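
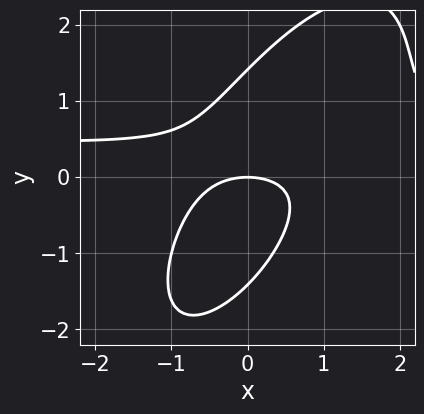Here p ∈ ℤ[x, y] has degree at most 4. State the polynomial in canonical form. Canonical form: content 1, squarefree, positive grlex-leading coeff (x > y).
Degree: a generic line meets the curve in up to 3 points, so deg p = 3.
Against the integer gridlines: it crosses the x-axis at the gridline x = 0; one y-axis crossing is at y = 0.
Solving for integer coefficients yields p as stated.

2*x^2*y - 2*x*y^2 + y^3 - x^2 - 2*y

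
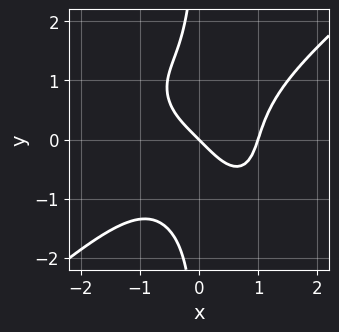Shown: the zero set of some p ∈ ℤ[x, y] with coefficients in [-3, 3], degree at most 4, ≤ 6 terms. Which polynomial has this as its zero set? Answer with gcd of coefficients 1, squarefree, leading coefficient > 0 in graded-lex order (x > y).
2*x^4 - x^2*y^2 - 2*x*y^3 - 2*x - 2*y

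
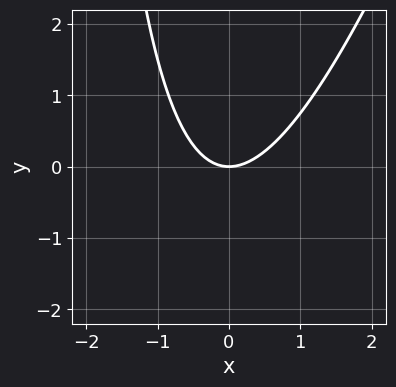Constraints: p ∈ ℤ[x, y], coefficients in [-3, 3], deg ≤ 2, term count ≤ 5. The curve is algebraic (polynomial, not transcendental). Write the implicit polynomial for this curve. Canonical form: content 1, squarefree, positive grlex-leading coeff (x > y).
3*x^2 - x*y - 3*y

1. Degree: the shape is more complex than any degree-1 curve, so deg p = 2.
2. From the axis intercepts and sections: it meets the y-axis at y = 0 (among the integer gridlines); it crosses the x-axis at the gridline x = 0.
3. Putting this together gives p.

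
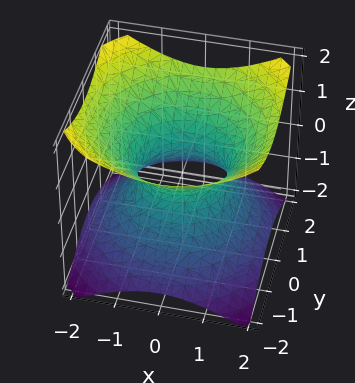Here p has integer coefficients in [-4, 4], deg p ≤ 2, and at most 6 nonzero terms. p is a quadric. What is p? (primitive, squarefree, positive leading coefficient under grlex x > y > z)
2*x^2 + 2*y^2 - 3*z^2 - 2

deg p = 2. An hourglass — one-sheet hyperboloid; a quadric.
Symmetries: the z ↦ −z reflection is a symmetry, so z appears only in even powers; the surface is invariant under rotation about z: p = q(x² + y², z).
Checking where it meets the axes: it misses every integer gridline on the z-axis; the y-axis gridline crossings are at y ∈ {-1, 1}; a circular section at z = 1 has radius between 1 and 2; among the integer gridlines, it crosses the x-axis at x ∈ {-1, 1}.
Together with the visible shape, these determine p as stated.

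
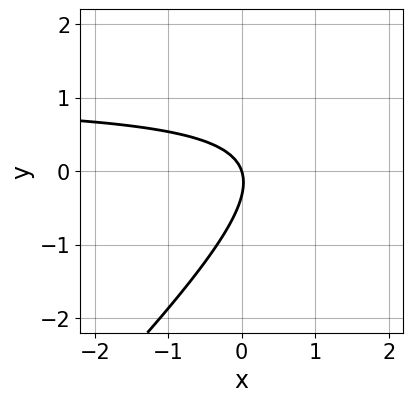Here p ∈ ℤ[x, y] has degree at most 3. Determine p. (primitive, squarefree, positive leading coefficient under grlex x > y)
1. Degree: a generic line meets the curve in up to 2 points, so deg p = 2.
2. From the axis intercepts and sections: it meets the x-axis at x = 0 (among the integer gridlines); it meets the y-axis at y = 0 (among the integer gridlines).
3. Fitting integer coefficients to these (and the overall shape) gives p.

3*x*y - 3*y^2 - 3*x - y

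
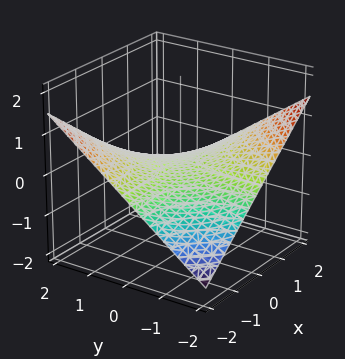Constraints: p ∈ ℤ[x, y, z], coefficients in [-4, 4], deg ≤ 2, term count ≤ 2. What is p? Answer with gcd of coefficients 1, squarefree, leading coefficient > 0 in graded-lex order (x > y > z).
(a) deg p = 2. A saddle surface; a quadric.
(b) From the visible intercepts: the visible x-axis segment lies entirely on the surface; the visible y-axis segment lies entirely on the surface.
(c) Solving for integer coefficients yields p as stated.

x*y + 3*z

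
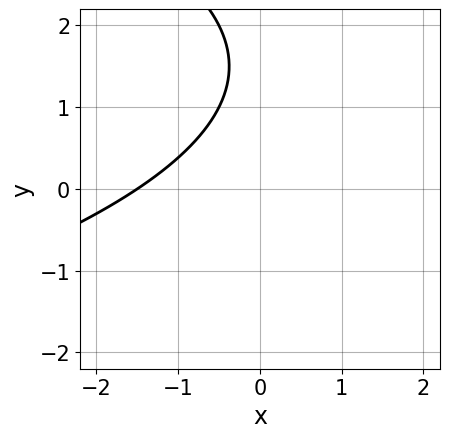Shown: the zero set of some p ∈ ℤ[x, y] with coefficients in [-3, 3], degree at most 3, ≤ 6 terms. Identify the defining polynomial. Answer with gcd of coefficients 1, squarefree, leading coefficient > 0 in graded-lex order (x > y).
The degree is 2 — a generic line meets the curve in up to 2 points.
Reading off the gridlines: no y-intercept at any integer in the box.
Putting this together gives p.

y^2 + 2*x - 3*y + 3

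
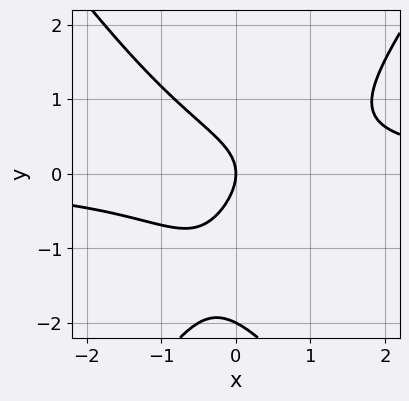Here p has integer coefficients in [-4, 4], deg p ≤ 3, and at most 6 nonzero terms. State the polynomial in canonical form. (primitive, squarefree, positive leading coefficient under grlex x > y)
2*x^2*y - y^3 - 2*y^2 - 2*x

(a) deg p = 3.
(b) Checking where it meets the axes: the y-axis gridline crossings are at y ∈ {-2, 0}; it crosses the x-axis at the gridline x = 0.
(c) Assembling these constraints gives the stated polynomial.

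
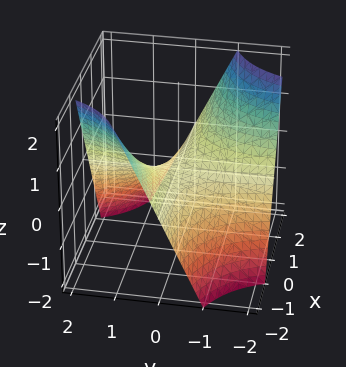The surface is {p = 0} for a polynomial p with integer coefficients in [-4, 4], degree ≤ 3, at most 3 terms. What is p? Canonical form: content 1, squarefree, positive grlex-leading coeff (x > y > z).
x*y + z

1. The degree is 2 — a hyperbolic paraboloid; a quadric.
2. Observable constraints: it crosses the z-axis at the gridline z = 0; the visible x-axis segment lies entirely on the surface; every point of the y-axis in the box is on the surface.
3. The integer polynomial consistent with all of this is the stated p.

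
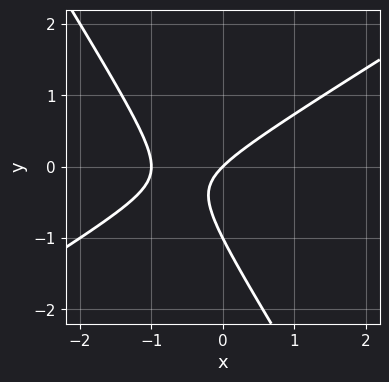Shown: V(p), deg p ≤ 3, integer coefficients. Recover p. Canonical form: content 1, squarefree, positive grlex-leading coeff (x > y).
(a) The degree is 2 — no degree-1 curve has this shape.
(b) Reading off the gridlines: among the integer gridlines, it crosses the x-axis at x ∈ {-1, 0}; among the integer gridlines, it crosses the y-axis at y ∈ {-1, 0}.
(c) Fitting integer coefficients to these (and the overall shape) gives p.

x^2 - x*y - y^2 + x - y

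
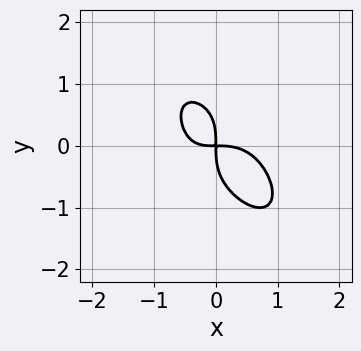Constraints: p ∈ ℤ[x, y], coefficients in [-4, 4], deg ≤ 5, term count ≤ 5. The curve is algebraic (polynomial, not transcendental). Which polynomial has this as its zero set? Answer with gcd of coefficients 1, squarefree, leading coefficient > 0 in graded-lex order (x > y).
3*x^4 - x^3*y + 2*y^4 + 2*x^2*y + 3*x*y

(a) Degree: a generic line meets the curve in up to 4 points, so deg p = 4.
(b) Solving for integer coefficients yields p as stated.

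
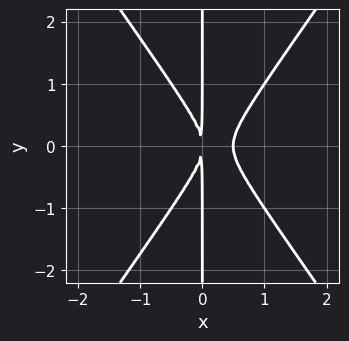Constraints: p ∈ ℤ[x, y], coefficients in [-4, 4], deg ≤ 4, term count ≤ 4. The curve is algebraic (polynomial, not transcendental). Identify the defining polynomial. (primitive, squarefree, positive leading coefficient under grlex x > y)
1. The degree is 3 — no degree-2 curve has this shape.
2. Symmetries: mirror symmetry y ↦ −y ⇒ only even powers of y.
3. From the visible intercepts: the visible y-axis segment lies entirely on the curve.
4. Fitting integer coefficients to these (and the overall shape) gives p.

2*x^3 - x*y^2 - x^2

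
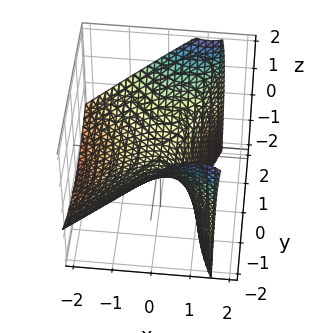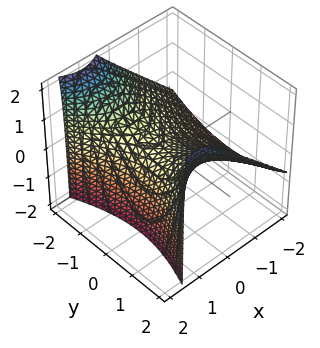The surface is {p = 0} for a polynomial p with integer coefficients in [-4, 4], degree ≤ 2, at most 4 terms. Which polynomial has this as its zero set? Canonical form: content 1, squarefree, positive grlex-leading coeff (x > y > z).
2*x^2 - 2*x*z - y^2 + 3*z

(a) Degree: no degree-1 surface has this shape, so deg p = 2.
(b) From the visible intercepts: it meets the x-axis at x = 0 (among the integer gridlines); it meets the y-axis at y = 0 (among the integer gridlines).
(c) Putting this together gives p.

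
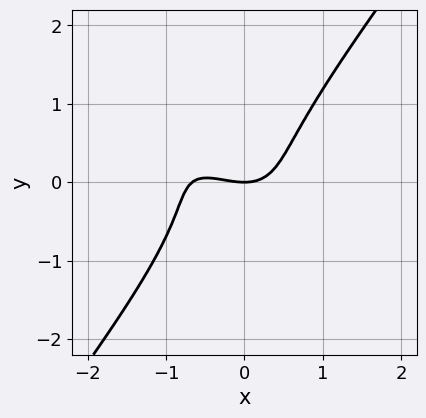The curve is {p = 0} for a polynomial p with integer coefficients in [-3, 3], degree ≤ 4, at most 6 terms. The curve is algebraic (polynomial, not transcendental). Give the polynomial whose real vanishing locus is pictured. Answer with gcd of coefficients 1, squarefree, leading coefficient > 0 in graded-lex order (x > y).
3*x^3 + 3*x^2*y - 3*y^3 + 2*x^2 - 3*y

deg p = 3. The shape is more complex than any degree-2 curve.
Against the integer gridlines: one x-axis crossing is at x = 0; one y-axis crossing is at y = 0.
These observations pin down the coefficients.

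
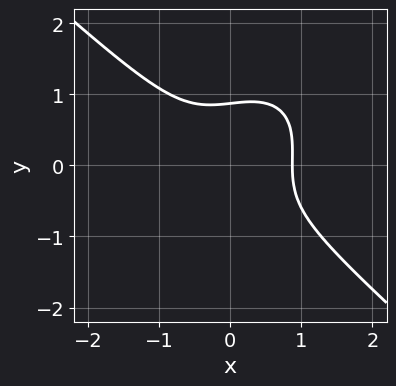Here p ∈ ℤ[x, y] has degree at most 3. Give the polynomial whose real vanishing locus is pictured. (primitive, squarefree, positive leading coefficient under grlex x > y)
3*x^3 - x*y^2 + 3*y^3 - 2

1. deg p = 3. No degree-2 curve has this shape.
2. The integer polynomial consistent with all of this is the stated p.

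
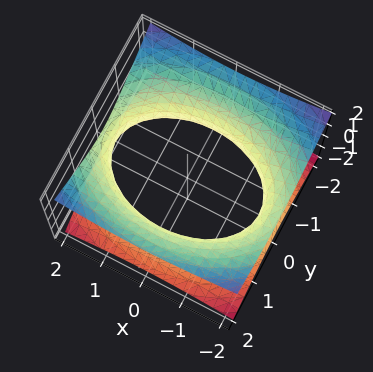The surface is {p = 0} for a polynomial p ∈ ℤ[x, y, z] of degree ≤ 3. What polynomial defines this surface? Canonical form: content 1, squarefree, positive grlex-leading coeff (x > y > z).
1. deg p = 2.
2. Symmetries: mirror symmetry x ↦ −x ⇒ only even powers of x; the y ↦ −y reflection is a symmetry, so y appears only in even powers; mirror symmetry z ↦ −z ⇒ only even powers of z.
3. Reading off the gridlines: no z-intercept at any integer in the box.
4. Matching integer coefficients to the picture gives p.

x^2 + 2*y^2 - 3*z^2 - 3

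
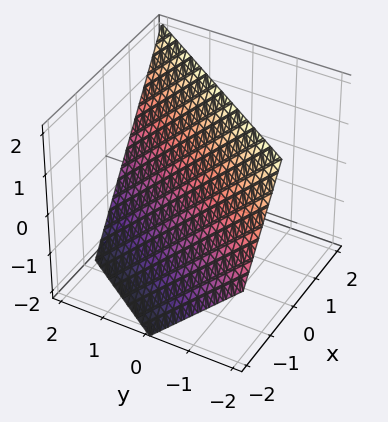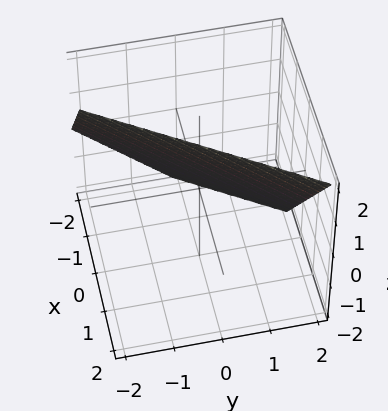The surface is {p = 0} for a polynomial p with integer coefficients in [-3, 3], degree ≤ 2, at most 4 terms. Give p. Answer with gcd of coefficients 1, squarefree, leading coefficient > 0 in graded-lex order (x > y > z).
3*x - 2*y - 2*z + 2

deg p = 1. Every cross-section is a straight line — this is a plane.
From the visible intercepts: it meets the z-axis at z = 1 (among the integer gridlines); it crosses the y-axis at the gridline y = 1.
Fitting integer coefficients to these (and the overall shape) gives p.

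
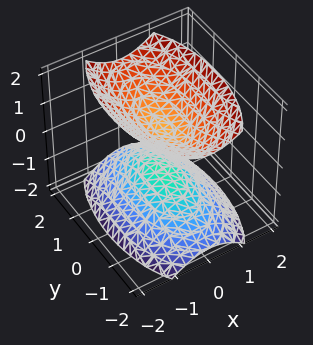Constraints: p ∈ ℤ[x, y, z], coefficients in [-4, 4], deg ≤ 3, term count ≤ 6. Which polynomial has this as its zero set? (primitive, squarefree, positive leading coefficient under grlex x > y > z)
(a) The picture has 2 separate pieces. They look like related sheets of one shape, so recover p as a whole.
(b) The degree is 2 — two separate bowl-shaped sheets opening away from each other; a quadric.
(c) Symmetries: it's symmetric under z → −z, forcing even powers of z; mirror symmetry y ↦ −y ⇒ only even powers of y; mirror symmetry x ↦ −x ⇒ only even powers of x.
(d) Reading off the gridlines: no y-intercept at any integer in the box; no x-intercept at any integer in the box.
(e) Putting this together gives p.

3*x^2 + y^2 - 2*z^2 + 1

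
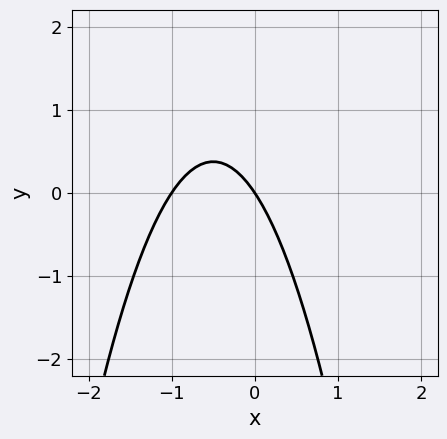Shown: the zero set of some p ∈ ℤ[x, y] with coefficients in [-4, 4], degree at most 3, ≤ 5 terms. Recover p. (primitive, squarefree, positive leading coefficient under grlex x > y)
3*x^2 + 3*x + 2*y

First, degree: a generic line meets the curve in up to 2 points, so deg p = 2.
Next, observable constraints: the x-axis gridline crossings are at x ∈ {-1, 0}; one y-axis crossing is at y = 0.
Finally, solving for integer coefficients yields p as stated.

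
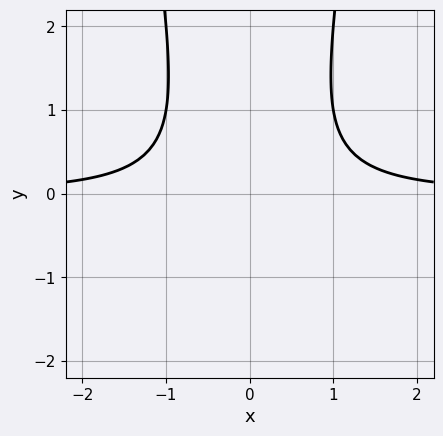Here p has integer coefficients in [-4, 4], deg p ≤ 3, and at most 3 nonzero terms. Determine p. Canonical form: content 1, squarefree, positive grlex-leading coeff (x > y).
3*x^2*y - y^2 - 2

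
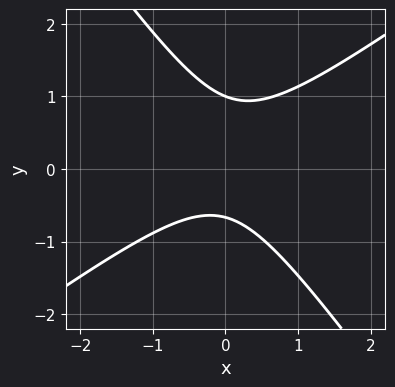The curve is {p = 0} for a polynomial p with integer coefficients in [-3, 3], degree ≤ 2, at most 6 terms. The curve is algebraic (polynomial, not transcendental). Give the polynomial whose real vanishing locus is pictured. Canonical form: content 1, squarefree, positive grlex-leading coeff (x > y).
Degree: a generic line meets the curve in up to 2 points, so deg p = 2.
Against the integer gridlines: the curve avoids every integer x-axis point in the box; it meets the y-axis at y = 1 (among the integer gridlines).
Fitting integer coefficients to these (and the overall shape) gives p.

3*x^2 - 2*x*y - 3*y^2 + y + 2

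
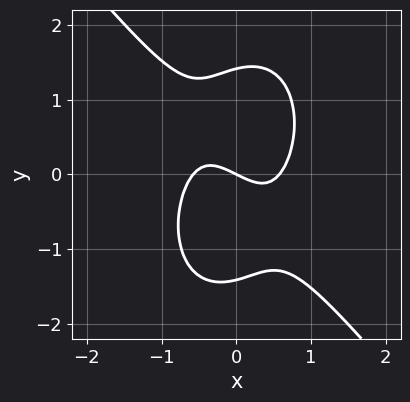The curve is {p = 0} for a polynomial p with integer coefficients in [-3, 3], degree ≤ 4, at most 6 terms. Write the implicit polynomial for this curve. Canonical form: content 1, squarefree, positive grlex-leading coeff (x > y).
1. deg p = 3.
2. Checking where it meets the axes: it meets the x-axis at x = 0 (among the integer gridlines); one y-axis crossing is at y = 0.
3. Assembling these constraints gives the stated polynomial.

3*x^3 + x^2*y + y^3 - x - 2*y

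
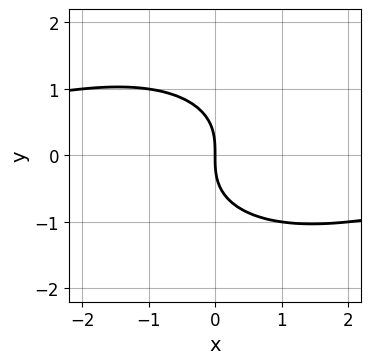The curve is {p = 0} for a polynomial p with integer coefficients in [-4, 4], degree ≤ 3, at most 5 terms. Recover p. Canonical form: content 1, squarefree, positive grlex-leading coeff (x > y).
(a) deg p = 3.
(b) Checking where it meets the axes: it meets the x-axis at x = 0 (among the integer gridlines); it crosses the y-axis at the gridline y = 0.
(c) The integer polynomial consistent with all of this is the stated p.

x^2*y + 2*y^3 + 3*x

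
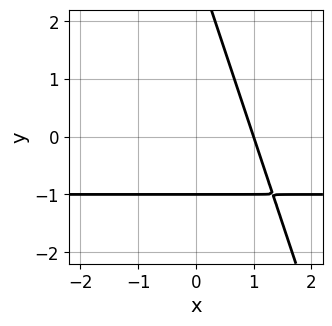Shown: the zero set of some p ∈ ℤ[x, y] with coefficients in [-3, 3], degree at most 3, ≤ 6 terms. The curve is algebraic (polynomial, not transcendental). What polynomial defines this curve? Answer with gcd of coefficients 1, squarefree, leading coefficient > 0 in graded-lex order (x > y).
1. The degree is 2 — the shape is more complex than any degree-1 curve.
2. Reading off the gridlines: it meets the y-axis at y = -1 (among the integer gridlines); one x-axis crossing is at x = 1.
3. Matching integer coefficients to the picture gives p.

3*x*y + y^2 + 3*x - 2*y - 3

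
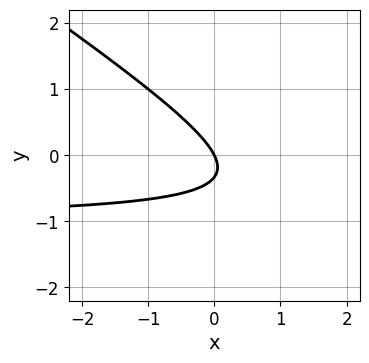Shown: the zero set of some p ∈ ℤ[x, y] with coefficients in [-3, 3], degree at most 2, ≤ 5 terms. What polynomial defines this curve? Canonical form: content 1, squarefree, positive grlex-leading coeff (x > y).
2*x*y + 3*y^2 + 2*x + y

deg p = 2.
From the axis intercepts and sections: one x-axis crossing is at x = 0; it meets the y-axis at y = 0 (among the integer gridlines).
Assembling these constraints gives the stated polynomial.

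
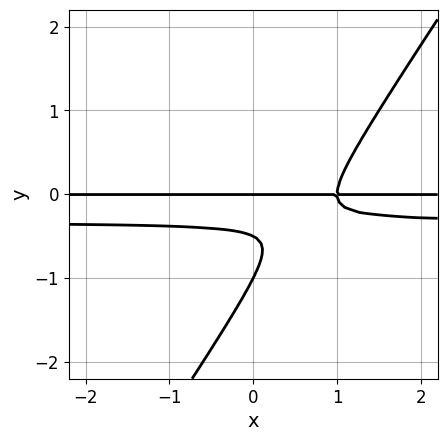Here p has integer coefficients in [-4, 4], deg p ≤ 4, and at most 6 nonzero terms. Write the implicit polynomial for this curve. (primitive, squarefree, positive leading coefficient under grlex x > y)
3*x*y^2 - 2*y^3 + x*y - 3*y^2 - y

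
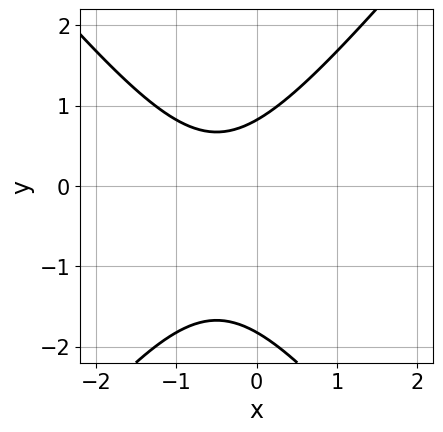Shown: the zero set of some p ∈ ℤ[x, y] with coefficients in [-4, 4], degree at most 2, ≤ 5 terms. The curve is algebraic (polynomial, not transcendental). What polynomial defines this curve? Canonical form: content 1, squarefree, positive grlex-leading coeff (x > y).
The degree is 2 — the shape is more complex than any degree-1 curve.
Against the integer gridlines: the curve avoids every integer x-axis point in the box.
Together with the visible shape, these determine p as stated.

3*x^2 - 2*y^2 + 3*x - 2*y + 3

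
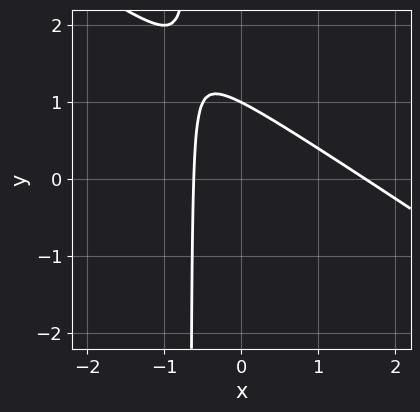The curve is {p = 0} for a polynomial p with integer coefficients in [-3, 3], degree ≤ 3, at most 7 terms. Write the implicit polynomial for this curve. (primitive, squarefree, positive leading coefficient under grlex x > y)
(a) deg p = 2.
(b) Observable constraints: it crosses the y-axis at the gridline y = 1.
(c) Putting this together gives p.

2*x^2 + 3*x*y - 2*x + 2*y - 2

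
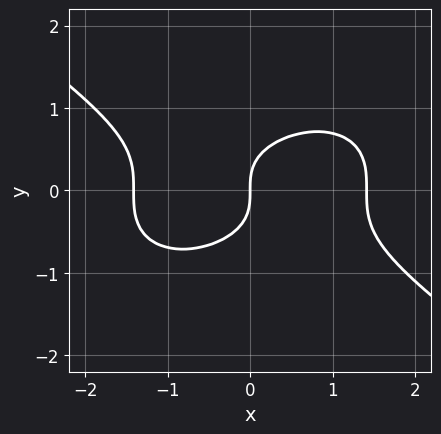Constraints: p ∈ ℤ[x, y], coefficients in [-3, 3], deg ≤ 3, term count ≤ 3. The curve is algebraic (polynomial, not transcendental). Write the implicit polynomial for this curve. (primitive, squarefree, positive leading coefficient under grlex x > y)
Degree: no degree-2 curve has this shape, so deg p = 3.
From the visible intercepts: it meets the y-axis at y = 0 (among the integer gridlines); one x-axis crossing is at x = 0.
Putting this together gives p.

x^3 + 3*y^3 - 2*x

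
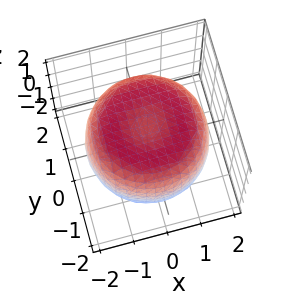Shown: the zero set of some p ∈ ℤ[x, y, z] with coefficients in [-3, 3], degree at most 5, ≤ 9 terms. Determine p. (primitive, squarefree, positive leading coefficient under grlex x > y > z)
x^4 + 2*x^2*y^2 + y^4 - 2*x^2 - 2*y^2 + 2*z^2 - 3

(a) deg p = 4.
(b) Symmetries: rotational symmetry about the z-axis ⇒ p depends on x, y only through x² + y².
(c) Checking where it meets the axes: a circular section at z = 1 has radius between 1 and 2.
(d) Putting this together gives p.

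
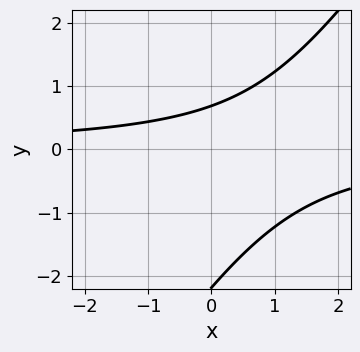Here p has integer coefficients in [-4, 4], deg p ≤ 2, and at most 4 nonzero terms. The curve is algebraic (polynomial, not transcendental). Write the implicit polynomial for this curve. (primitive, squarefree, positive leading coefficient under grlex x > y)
3*x*y - 2*y^2 - 3*y + 3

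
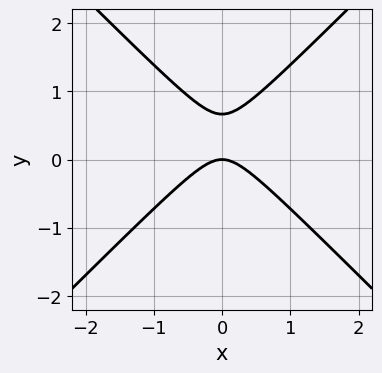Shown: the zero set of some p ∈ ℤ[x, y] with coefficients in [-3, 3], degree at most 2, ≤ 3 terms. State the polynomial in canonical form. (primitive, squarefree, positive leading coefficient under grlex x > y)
(a) The degree is 2 — the shape is more complex than any degree-1 curve.
(b) Symmetries: mirror symmetry x ↦ −x ⇒ only even powers of x.
(c) From the axis intercepts and sections: it meets the x-axis at x = 0 (among the integer gridlines); one y-axis crossing is at y = 0.
(d) The integer polynomial consistent with all of this is the stated p.

3*x^2 - 3*y^2 + 2*y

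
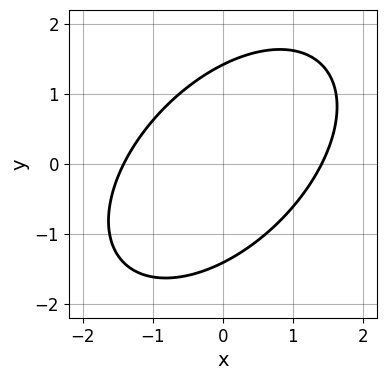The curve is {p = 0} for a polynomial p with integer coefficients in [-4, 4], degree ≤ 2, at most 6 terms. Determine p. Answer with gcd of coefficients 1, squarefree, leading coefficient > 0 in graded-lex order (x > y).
x^2 - x*y + y^2 - 2

deg p = 2. No degree-1 curve has this shape.
Matching integer coefficients to the picture gives p.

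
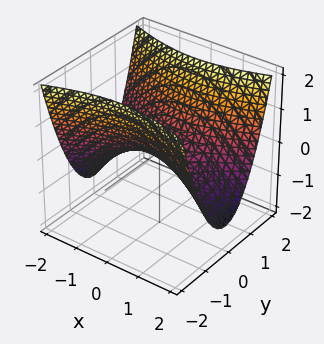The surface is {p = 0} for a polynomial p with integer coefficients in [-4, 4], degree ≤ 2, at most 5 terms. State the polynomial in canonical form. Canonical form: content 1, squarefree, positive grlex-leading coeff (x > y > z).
(a) deg p = 2. A saddle surface; a quadric.
(b) Symmetries: the y ↦ −y reflection is a symmetry, so y appears only in even powers; mirror symmetry x ↦ −x ⇒ only even powers of x.
(c) From the visible intercepts: it crosses the x-axis at the gridline x = 0; it crosses the z-axis at the gridline z = 0.
(d) Putting this together gives p.

x^2 - 3*y^2 + 3*z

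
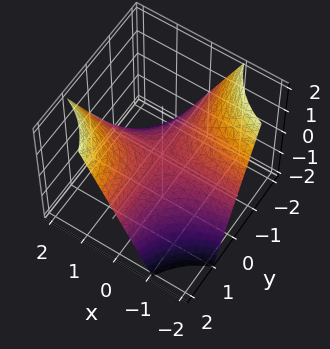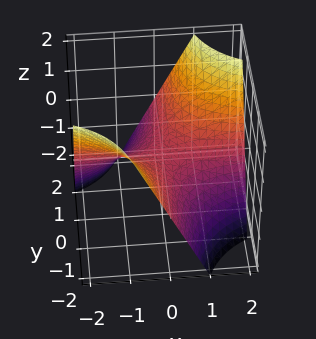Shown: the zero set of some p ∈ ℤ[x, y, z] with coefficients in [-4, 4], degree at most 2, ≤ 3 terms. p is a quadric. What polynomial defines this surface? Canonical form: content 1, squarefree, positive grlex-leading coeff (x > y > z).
(a) The degree is 2 — a saddle surface; a quadric.
(b) From the visible intercepts: every point of the y-axis in the box is on the surface; it crosses the z-axis at the gridline z = 0; every point of the x-axis in the box is on the surface.
(c) Assembling these constraints gives the stated polynomial.

x*y - z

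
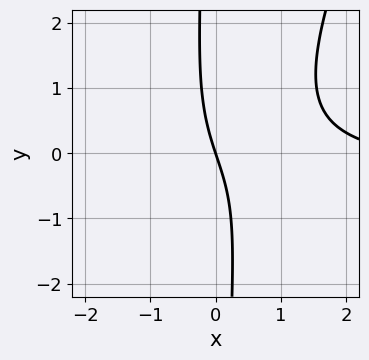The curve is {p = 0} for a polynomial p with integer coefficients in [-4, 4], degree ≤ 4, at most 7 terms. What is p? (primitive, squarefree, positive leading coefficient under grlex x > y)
1. Degree: the shape is more complex than any degree-2 curve, so deg p = 3.
2. Reading off the gridlines: it meets the y-axis at y = 0 (among the integer gridlines); it meets the x-axis at x = 0 (among the integer gridlines).
3. These observations pin down the coefficients.

2*x^2*y - x*y^2 + x^2 - 3*x - y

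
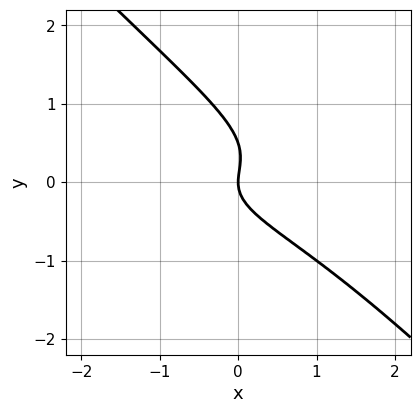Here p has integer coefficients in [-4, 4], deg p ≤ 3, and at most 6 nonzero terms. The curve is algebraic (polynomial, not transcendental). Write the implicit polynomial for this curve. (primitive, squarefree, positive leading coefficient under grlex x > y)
(a) Degree: no degree-2 curve has this shape, so deg p = 3.
(b) Checking where it meets the axes: it crosses the x-axis at the gridline x = 0; one y-axis crossing is at y = 0.
(c) Matching integer coefficients to the picture gives p.

2*x*y^2 + 2*y^3 - y^2 + x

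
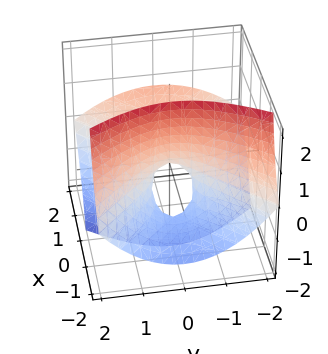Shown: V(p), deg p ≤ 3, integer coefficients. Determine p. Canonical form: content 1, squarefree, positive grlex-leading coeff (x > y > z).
deg p = 2. No degree-1 surface has this shape.
Checking where it meets the axes: it crosses the z-axis at the gridline z = 0; it crosses the x-axis at the gridline x = 0; it crosses the y-axis at the gridline y = 0.
Matching integer coefficients to the picture gives p.

x^2 - 2*x*z - y^2 - z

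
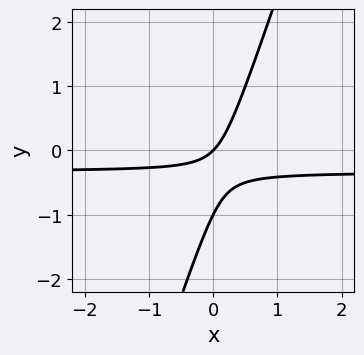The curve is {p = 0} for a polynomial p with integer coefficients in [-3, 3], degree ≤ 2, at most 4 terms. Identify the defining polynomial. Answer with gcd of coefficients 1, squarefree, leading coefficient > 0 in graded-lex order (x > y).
First, deg p = 2. The shape is more complex than any degree-1 curve.
Then, from the axis intercepts and sections: the y-axis gridline crossings are at y ∈ {-1, 0}; it meets the x-axis at x = 0 (among the integer gridlines).
Finally, putting this together gives p.

3*x*y - y^2 + x - y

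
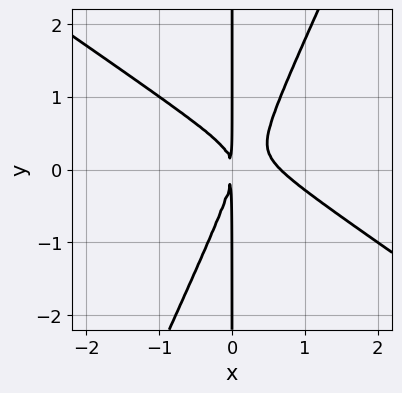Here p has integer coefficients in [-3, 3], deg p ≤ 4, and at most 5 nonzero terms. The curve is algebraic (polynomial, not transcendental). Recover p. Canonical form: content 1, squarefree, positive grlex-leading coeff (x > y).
3*x^3 + 3*x^2*y - 2*x*y^2 - 2*x^2

1. The degree is 3 — the shape is more complex than any degree-2 curve.
2. Observable constraints: every point of the y-axis in the box is on the curve.
3. Putting this together gives p.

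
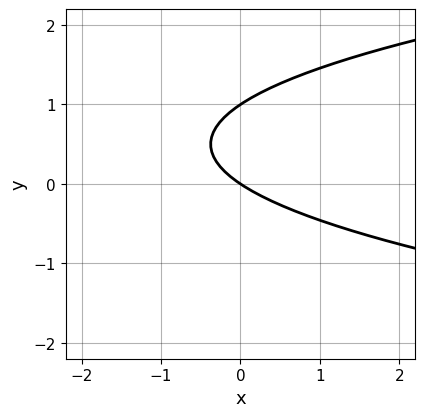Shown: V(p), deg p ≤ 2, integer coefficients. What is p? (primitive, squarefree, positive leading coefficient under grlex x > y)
3*y^2 - 2*x - 3*y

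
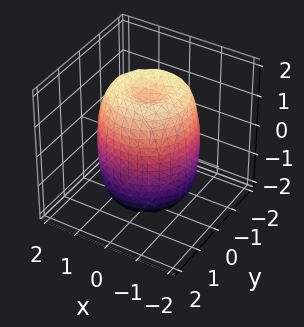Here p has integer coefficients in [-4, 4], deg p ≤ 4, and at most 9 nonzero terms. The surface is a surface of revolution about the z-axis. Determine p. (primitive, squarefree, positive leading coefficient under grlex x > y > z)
2*x^4 + 4*x^2*y^2 + 2*y^4 - 3*x^2 - 3*y^2 + z^2 - 2

First, degree: a generic line meets the surface in up to 4 points, so deg p = 4.
Next, symmetries: the z-axis is an axis of rotation, so x and y enter only as x² + y².
Next, reading off the gridlines: a circular section at z = 0 has radius between 1 and 2.
Finally, the integer polynomial consistent with all of this is the stated p.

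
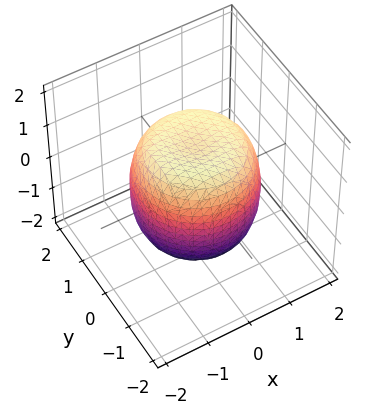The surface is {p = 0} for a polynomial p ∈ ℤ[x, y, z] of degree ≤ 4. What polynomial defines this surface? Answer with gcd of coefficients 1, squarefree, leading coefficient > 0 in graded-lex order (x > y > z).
2*x^4 + 4*x^2*y^2 + 2*y^4 - 2*x^2 - 2*y^2 + 2*z^2 - 3

1. The degree is 4 — the shape is more complex than any degree-3 surface.
2. Symmetry: the surface is invariant under rotation about z: p = q(x² + y², z).
3. Reading off the gridlines: a circular section at z = 1 has radius between 1 and 2.
4. These observations pin down the coefficients.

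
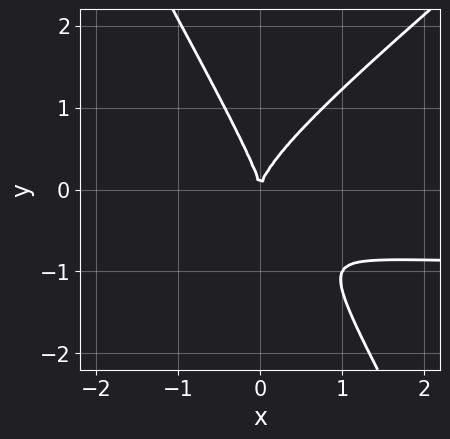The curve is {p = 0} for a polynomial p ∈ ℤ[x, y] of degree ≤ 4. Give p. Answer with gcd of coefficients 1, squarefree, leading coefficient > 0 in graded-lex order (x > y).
3*x^2*y - 2*x*y^2 - 2*y^3 + 3*x^2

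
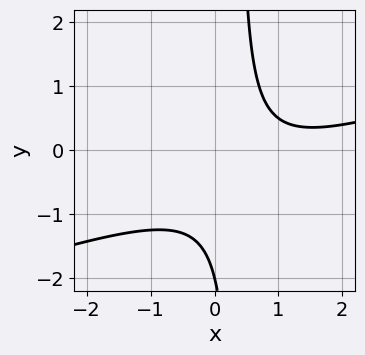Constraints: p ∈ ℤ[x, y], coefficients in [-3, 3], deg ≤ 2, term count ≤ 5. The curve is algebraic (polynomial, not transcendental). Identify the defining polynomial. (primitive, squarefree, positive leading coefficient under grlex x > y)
x^2 - 3*x*y - 2*x + y + 2

1. deg p = 2.
2. Reading off the gridlines: it crosses the y-axis at the gridline y = -2; no x-intercept at any integer in the box.
3. These observations pin down the coefficients.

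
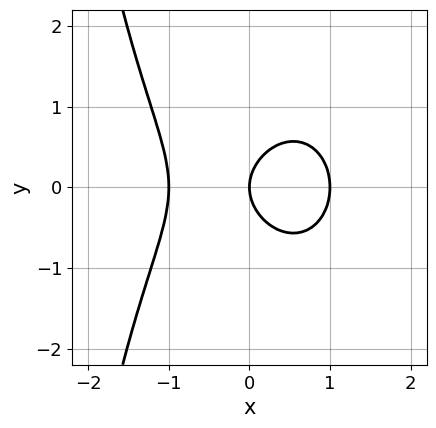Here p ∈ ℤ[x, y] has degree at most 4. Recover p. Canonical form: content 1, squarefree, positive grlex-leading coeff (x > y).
1. The degree is 3 — a generic line meets the curve in up to 3 points.
2. Symmetries: mirror symmetry y ↦ −y ⇒ only even powers of y.
3. Observable constraints: it crosses the y-axis at the gridline y = 0; the x-axis gridline crossings are at x ∈ {-1, 0, 1}.
4. Matching integer coefficients to the picture gives p.

3*x^3 + x*y^2 + 3*y^2 - 3*x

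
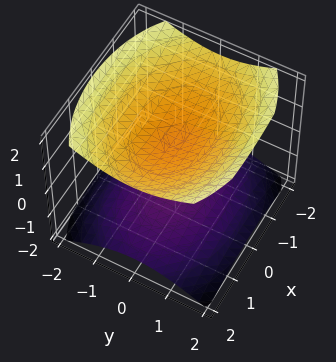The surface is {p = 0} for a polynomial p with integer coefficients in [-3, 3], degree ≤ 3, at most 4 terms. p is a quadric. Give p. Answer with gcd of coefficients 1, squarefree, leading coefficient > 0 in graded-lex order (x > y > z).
x^2 + 2*y^2 - 3*z^2 + 3

1. I count 2 distinct pieces. Treating them together as one polynomial.
2. Degree: two sheets facing apart; a quadric, so deg p = 2.
3. Symmetries: it's symmetric under x → −x, forcing even powers of x; the y ↦ −y reflection is a symmetry, so y appears only in even powers; the z ↦ −z reflection is a symmetry, so z appears only in even powers.
4. Reading off the gridlines: the surface avoids every integer y-axis point in the box; no x-intercept at any integer in the box; among the integer gridlines, it crosses the z-axis at z ∈ {-1, 1}.
5. These observations pin down the coefficients.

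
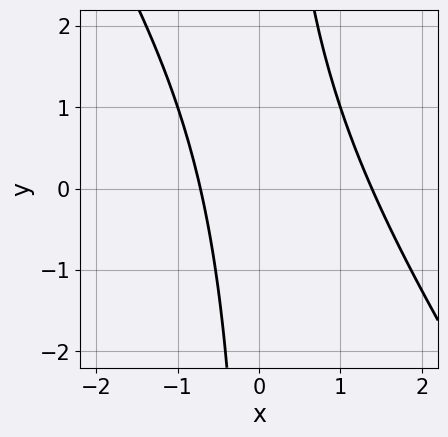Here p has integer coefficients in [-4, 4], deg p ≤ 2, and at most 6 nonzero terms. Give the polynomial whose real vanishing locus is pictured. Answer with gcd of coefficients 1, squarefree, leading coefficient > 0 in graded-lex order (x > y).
3*x^2 + 2*x*y - 2*x - 3

First, deg p = 2. A generic line meets the curve in up to 2 points.
Then, reading off the gridlines: the curve avoids every integer y-axis point in the box.
Finally, matching integer coefficients to the picture gives p.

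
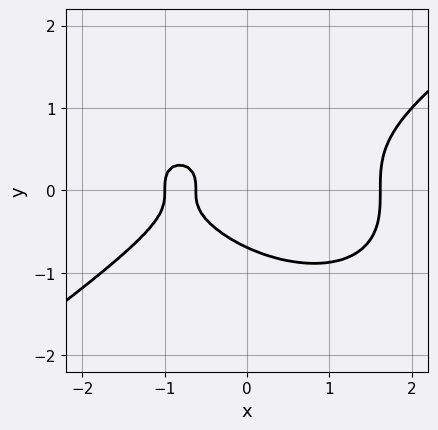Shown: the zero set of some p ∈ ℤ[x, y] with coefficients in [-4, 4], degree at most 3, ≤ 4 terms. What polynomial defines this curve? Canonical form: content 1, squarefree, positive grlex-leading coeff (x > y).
x^3 - 3*y^3 - 2*x - 1

The degree is 3 — no degree-2 curve has this shape.
Observable constraints: one x-axis crossing is at x = -1.
Fitting integer coefficients to these (and the overall shape) gives p.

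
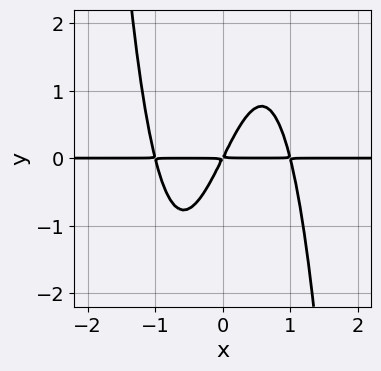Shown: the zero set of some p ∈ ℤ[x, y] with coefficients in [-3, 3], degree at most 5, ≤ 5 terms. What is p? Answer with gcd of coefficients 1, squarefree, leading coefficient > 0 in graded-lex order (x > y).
2*x^3*y - 2*x*y + y^2

1. deg p = 4. No degree-3 curve has this shape.
2. Reading off the gridlines: every point of the x-axis in the box is on the curve.
3. Putting this together gives p.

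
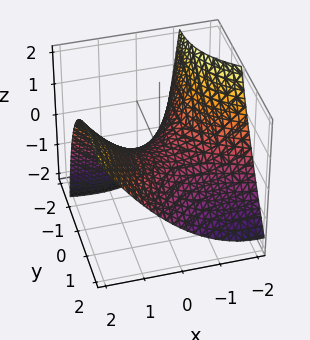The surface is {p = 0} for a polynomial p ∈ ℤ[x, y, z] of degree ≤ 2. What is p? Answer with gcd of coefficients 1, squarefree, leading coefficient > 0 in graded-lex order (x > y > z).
x^2 + 2*x*y - y^2 - y*z - 3*z

Degree: a generic line meets the surface in up to 2 points, so deg p = 2.
Against the integer gridlines: it crosses the y-axis at the gridline y = 0; it meets the x-axis at x = 0 (among the integer gridlines); it meets the z-axis at z = 0 (among the integer gridlines).
Solving for integer coefficients yields p as stated.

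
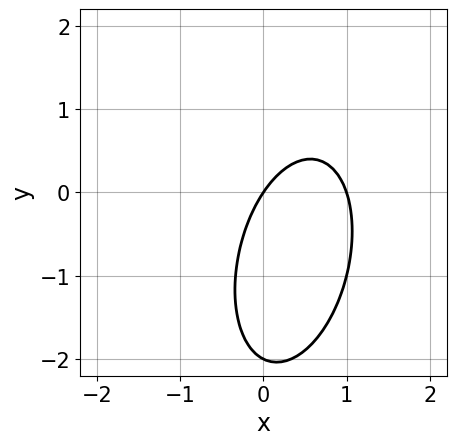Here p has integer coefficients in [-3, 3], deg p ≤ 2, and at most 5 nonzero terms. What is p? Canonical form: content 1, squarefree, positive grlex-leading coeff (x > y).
3*x^2 - x*y + y^2 - 3*x + 2*y

1. deg p = 2.
2. From the axis intercepts and sections: among the integer gridlines, it crosses the y-axis at y ∈ {-2, 0}; among the integer gridlines, it crosses the x-axis at x ∈ {0, 1}.
3. Fitting integer coefficients to these (and the overall shape) gives p.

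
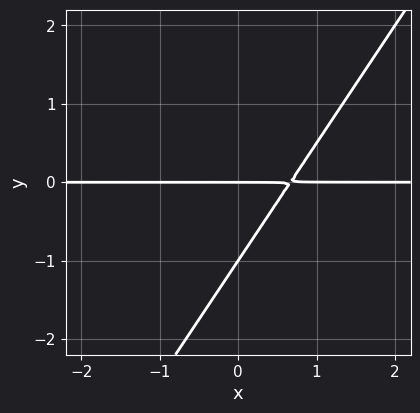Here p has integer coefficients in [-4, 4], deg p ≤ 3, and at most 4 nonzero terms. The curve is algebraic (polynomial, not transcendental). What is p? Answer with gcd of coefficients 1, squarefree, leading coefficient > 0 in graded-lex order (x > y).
3*x*y - 2*y^2 - 2*y

First, deg p = 2. No degree-1 curve has this shape.
Next, reading off the gridlines: the y-axis gridline crossings are at y ∈ {-1, 0}; every point of the x-axis in the box is on the curve.
Finally, the integer polynomial consistent with all of this is the stated p.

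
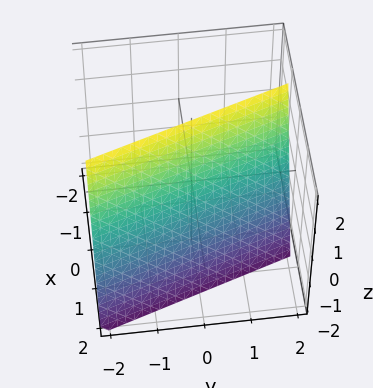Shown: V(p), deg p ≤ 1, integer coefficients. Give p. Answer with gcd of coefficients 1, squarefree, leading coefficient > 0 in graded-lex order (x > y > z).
3*x + y + z - 2

(a) The degree is 1 — every cross-section is a straight line — this is a plane.
(b) Observable constraints: it meets the z-axis at z = 2 (among the integer gridlines); one y-axis crossing is at y = 2.
(c) Putting this together gives p.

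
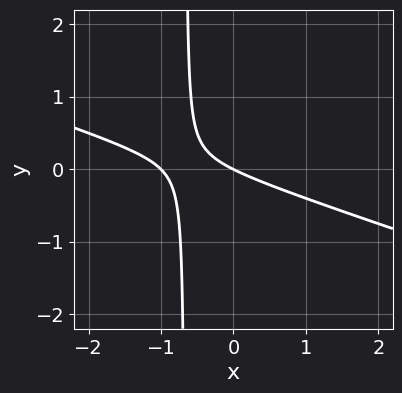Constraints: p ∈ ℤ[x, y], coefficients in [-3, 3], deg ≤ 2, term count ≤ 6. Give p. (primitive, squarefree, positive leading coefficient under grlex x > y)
x^2 + 3*x*y + x + 2*y

First, degree: the shape is more complex than any degree-1 curve, so deg p = 2.
Next, from the axis intercepts and sections: one y-axis crossing is at y = 0; the x-axis gridline crossings are at x ∈ {-1, 0}.
Finally, putting this together gives p.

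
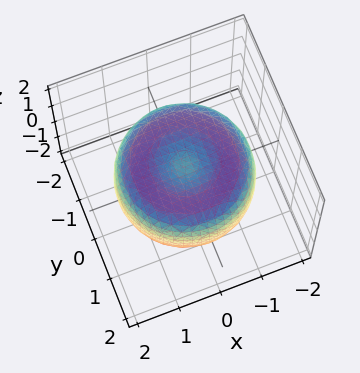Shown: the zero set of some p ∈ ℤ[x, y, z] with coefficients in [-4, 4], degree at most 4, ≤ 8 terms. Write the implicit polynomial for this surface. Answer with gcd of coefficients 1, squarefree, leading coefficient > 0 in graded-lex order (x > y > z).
x^4 + 2*x^2*y^2 + y^4 - 2*x^2 - 2*y^2 + 2*z^2 - 1

First, deg p = 4. A generic line meets the surface in up to 4 points.
Next, symmetry: every cross-section ⟂ z is a circle, so x, y appear only via x² + y².
Next, from the visible intercepts: a circular section at z = -1 has radius exactly 1.
Finally, putting this together gives p.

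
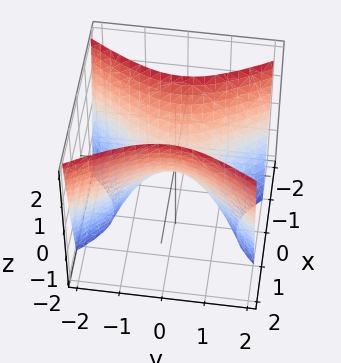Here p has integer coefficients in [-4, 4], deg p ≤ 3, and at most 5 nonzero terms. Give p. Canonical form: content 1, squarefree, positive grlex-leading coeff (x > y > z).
2*x^2 - y^2 - z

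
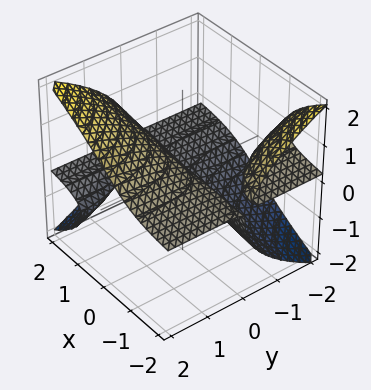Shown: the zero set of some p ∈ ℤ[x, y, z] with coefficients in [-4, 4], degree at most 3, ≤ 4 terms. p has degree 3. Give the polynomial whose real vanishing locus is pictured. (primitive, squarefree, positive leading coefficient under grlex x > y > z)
The picture has 3 separate pieces.
The degree is 3 — a generic line meets the surface in up to 3 points.
Reading off the gridlines: every point of the x-axis in the box is on the surface; it crosses the z-axis at the gridline z = 0; one y-axis crossing is at y = 0.
These observations pin down the coefficients.

2*x*y*z - 2*z^3 + y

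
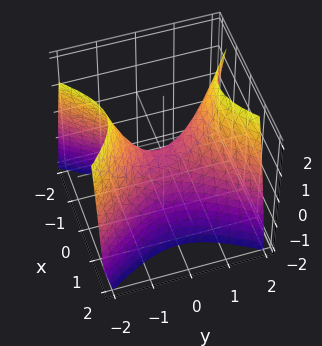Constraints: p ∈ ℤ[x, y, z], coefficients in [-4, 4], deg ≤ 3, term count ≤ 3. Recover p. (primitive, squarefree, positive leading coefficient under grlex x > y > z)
3*x^2 - 2*y^2 + 2*z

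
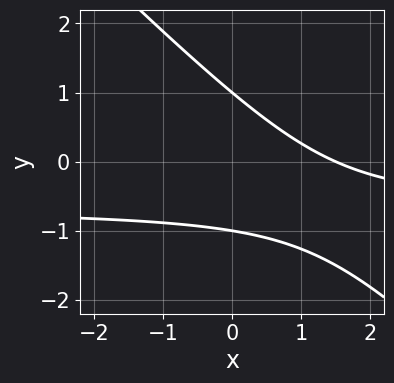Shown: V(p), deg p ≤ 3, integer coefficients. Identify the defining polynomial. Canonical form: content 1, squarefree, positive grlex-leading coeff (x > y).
3*x*y + 3*y^2 + 2*x - 3

(a) deg p = 2. No degree-1 curve has this shape.
(b) Checking where it meets the axes: the y-axis gridline crossings are at y ∈ {-1, 1}.
(c) Putting this together gives p.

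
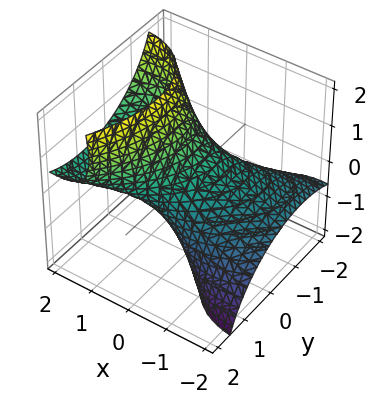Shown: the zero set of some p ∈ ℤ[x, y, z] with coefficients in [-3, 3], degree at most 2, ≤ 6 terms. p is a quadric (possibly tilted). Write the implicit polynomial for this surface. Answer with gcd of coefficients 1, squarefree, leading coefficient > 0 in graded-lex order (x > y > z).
x^2 - x*y - 3*x*z + y^2 + z^2 - 1

First, the degree is 2 — a generic line meets the surface in up to 2 points.
Then, from the visible intercepts: the y-axis gridline crossings are at y ∈ {-1, 1}; the z-axis gridline crossings are at z ∈ {-1, 1}; the x-axis gridline crossings are at x ∈ {-1, 1}.
Finally, the integer polynomial consistent with all of this is the stated p.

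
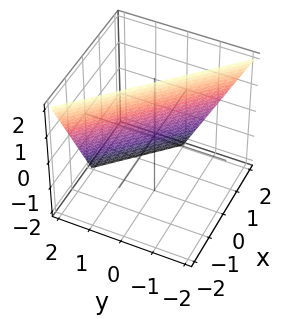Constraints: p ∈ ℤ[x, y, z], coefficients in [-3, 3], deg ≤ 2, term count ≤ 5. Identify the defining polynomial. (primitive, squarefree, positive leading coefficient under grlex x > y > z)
2*x + 2*y + z - 2

First, deg p = 1. Every cross-section is a straight line — this is a plane.
Next, from the axis intercepts and sections: one x-axis crossing is at x = 1; one y-axis crossing is at y = 1.
Finally, solving for integer coefficients yields p as stated. Check: (0, 0, 2) on the z-axis lies on the surface, and p(0, 0, 2) = 0. ✓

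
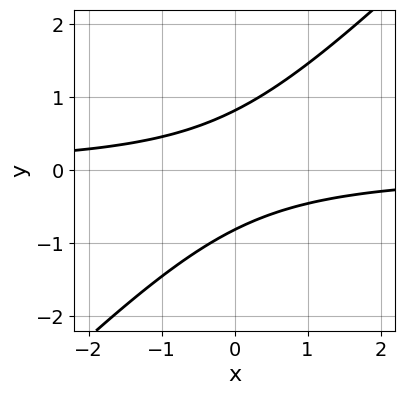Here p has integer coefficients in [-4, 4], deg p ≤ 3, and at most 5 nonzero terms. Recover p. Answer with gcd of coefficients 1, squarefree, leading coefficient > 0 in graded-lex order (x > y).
3*x*y - 3*y^2 + 2

1. Degree: the shape is more complex than any degree-1 curve, so deg p = 2.
2. Observable constraints: the curve avoids every integer x-axis point in the box.
3. Fitting integer coefficients to these (and the overall shape) gives p.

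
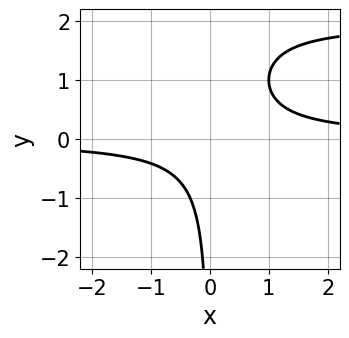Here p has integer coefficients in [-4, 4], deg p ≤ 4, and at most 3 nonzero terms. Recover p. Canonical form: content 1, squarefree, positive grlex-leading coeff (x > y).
x*y^2 - 2*x*y + 1

First, the degree is 3 — no degree-2 curve has this shape.
Then, from the visible intercepts: it misses every integer gridline on the y-axis; the curve avoids every integer x-axis point in the box.
Finally, assembling these constraints gives the stated polynomial.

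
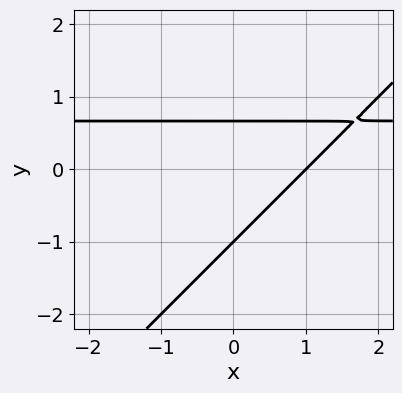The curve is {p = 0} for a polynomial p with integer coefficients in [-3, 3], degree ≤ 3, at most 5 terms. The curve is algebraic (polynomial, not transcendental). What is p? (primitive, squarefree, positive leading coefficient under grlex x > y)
3*x*y - 3*y^2 - 2*x - y + 2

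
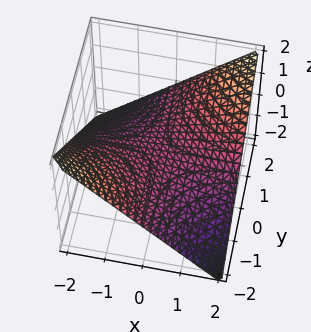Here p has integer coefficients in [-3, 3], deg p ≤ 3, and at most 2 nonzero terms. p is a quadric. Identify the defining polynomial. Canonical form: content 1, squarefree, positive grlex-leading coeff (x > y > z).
x*y - 2*z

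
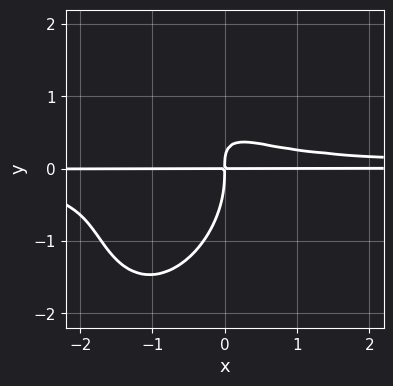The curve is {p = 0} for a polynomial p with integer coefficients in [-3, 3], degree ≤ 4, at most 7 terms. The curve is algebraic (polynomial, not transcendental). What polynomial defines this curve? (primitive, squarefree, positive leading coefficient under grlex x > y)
The degree is 4 — the shape is more complex than any degree-3 curve.
From the axis intercepts and sections: the visible x-axis segment lies entirely on the curve.
These observations pin down the coefficients.

2*x^2*y^2 - x*y^3 + y^4 + 2*x*y^2 - x*y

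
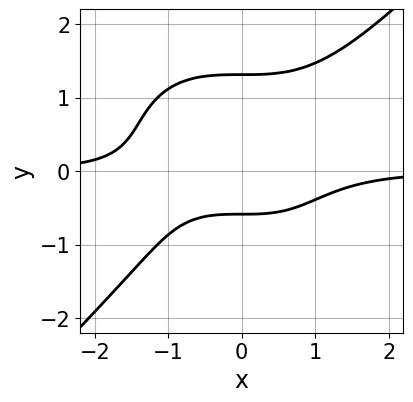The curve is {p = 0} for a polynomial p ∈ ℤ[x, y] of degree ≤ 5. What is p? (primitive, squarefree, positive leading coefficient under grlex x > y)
2*x^3*y - 2*y^4 + 3*y + 2

(a) The degree is 4 — the shape is more complex than any degree-3 curve.
(b) Observable constraints: it misses every integer gridline on the x-axis.
(c) Solving for integer coefficients yields p as stated.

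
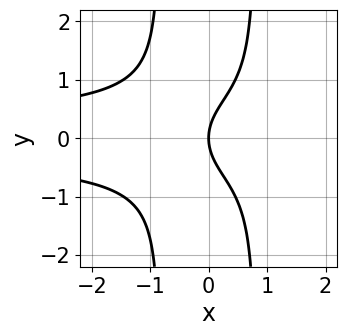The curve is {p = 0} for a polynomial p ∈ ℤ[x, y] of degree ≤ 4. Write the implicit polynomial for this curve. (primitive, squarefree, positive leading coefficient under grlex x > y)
3*x^2*y^2 - 2*y^2 + 3*x

First, deg p = 4.
Next, symmetries: it's symmetric under y → −y, forcing even powers of y.
Then, checking where it meets the axes: it meets the y-axis at y = 0 (among the integer gridlines); it meets the x-axis at x = 0 (among the integer gridlines).
Finally, matching integer coefficients to the picture gives p.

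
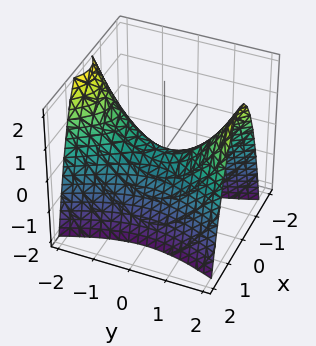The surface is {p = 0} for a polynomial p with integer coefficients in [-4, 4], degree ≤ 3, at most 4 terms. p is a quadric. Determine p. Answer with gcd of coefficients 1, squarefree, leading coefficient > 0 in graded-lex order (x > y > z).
1. Degree: a hyperbolic paraboloid; a quadric, so deg p = 2.
2. Symmetries: the y ↦ −y reflection is a symmetry, so y appears only in even powers; the x ↦ −x reflection is a symmetry, so x appears only in even powers.
3. From the visible intercepts: one z-axis crossing is at z = 0; it meets the y-axis at y = 0 (among the integer gridlines); one x-axis crossing is at x = 0.
4. Together with the visible shape, these determine p as stated.

3*x^2 - y^2 + 2*z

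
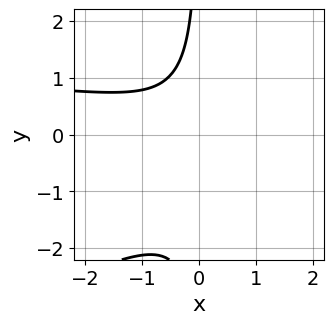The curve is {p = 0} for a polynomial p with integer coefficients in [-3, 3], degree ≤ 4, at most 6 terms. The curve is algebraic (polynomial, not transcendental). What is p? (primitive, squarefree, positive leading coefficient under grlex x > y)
(a) deg p = 3. The shape is more complex than any degree-2 curve.
(b) Observable constraints: the curve avoids every integer x-axis point in the box; the curve avoids every integer y-axis point in the box.
(c) Putting this together gives p.

x^2*y - 3*x*y^2 - 2*x^2 - 3*x*y - 3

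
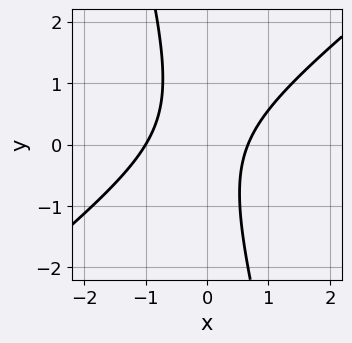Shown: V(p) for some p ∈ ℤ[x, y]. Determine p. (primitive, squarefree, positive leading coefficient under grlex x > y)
3*x^2 - 3*x*y - y^2 + x - 2

(a) deg p = 2. The shape is more complex than any degree-1 curve.
(b) Against the integer gridlines: the curve avoids every integer y-axis point in the box; it crosses the x-axis at the gridline x = -1.
(c) Solving for integer coefficients yields p as stated.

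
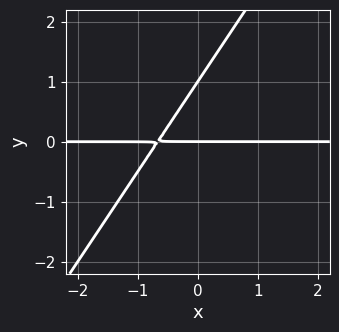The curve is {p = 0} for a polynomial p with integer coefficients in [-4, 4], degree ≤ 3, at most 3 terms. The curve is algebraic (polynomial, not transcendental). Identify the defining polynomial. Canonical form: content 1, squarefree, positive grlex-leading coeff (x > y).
First, deg p = 2. The shape is more complex than any degree-1 curve.
Next, from the axis intercepts and sections: every point of the x-axis in the box is on the curve; the y-axis gridline crossings are at y ∈ {0, 1}.
Finally, these observations pin down the coefficients.

3*x*y - 2*y^2 + 2*y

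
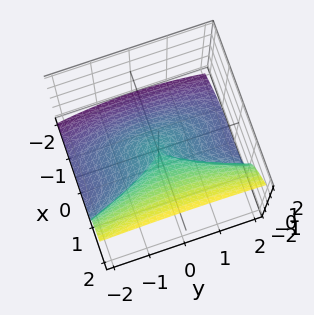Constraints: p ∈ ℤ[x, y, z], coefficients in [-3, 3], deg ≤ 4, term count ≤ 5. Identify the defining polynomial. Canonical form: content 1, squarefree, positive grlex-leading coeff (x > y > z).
(a) The degree is 3 — no degree-2 surface has this shape.
(b) Checking where it meets the axes: it meets the y-axis at y = 0 (among the integer gridlines); one x-axis crossing is at x = 0; it crosses the z-axis at the gridline z = 0.
(c) Assembling these constraints gives the stated polynomial.

3*x^3 - x^2*z - 2*z^3 - y^2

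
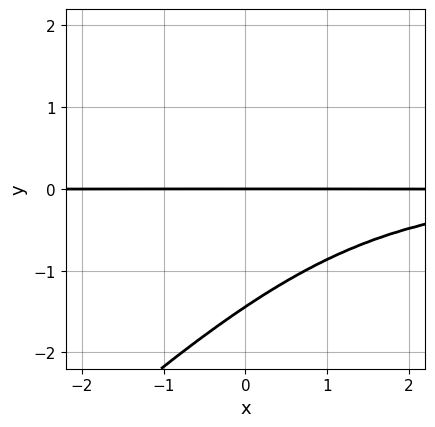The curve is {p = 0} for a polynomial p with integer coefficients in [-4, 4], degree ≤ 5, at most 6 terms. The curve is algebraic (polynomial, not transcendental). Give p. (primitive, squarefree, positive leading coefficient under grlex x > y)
1. deg p = 4. The shape is more complex than any degree-3 curve.
2. Against the integer gridlines: the visible x-axis segment lies entirely on the curve; it meets the y-axis at y = 0 (among the integer gridlines).
3. Solving for integer coefficients yields p as stated.

x^2*y^2 - 2*x*y^3 + y^4 + 3*y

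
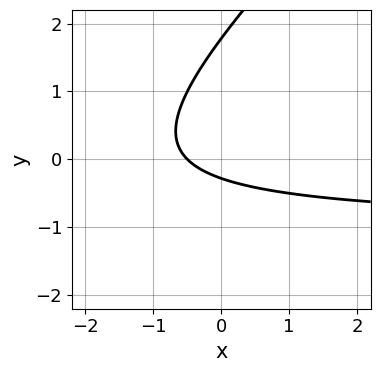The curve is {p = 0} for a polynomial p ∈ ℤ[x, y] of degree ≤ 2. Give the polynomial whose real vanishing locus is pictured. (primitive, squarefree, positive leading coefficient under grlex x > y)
1. The degree is 2 — the shape is more complex than any degree-1 curve.
2. Matching integer coefficients to the picture gives p.

2*x*y - 2*y^2 + 2*x + 3*y + 1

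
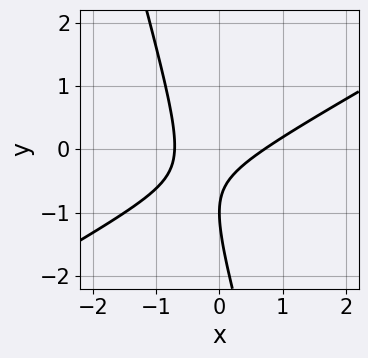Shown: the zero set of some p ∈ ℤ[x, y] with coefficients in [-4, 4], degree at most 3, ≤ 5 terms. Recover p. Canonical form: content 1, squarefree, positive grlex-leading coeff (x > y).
2*x^2 - 3*x*y - y^2 - 2*y - 1

First, degree: the shape is more complex than any degree-1 curve, so deg p = 2.
Next, from the axis intercepts and sections: one y-axis crossing is at y = -1.
Finally, these observations pin down the coefficients.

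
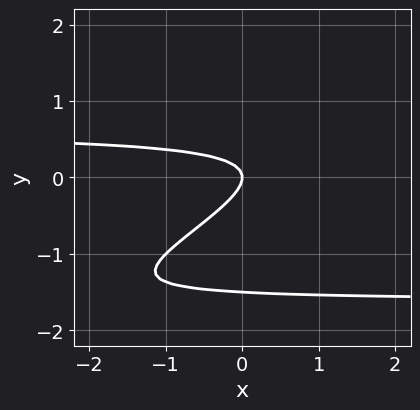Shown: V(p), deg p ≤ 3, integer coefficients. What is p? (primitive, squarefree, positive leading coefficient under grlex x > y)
x*y^2 - 2*y^3 + x*y - 3*y^2 - x

Degree: no degree-2 curve has this shape, so deg p = 3.
From the axis intercepts and sections: it crosses the y-axis at the gridline y = 0; one x-axis crossing is at x = 0.
Together with the visible shape, these determine p as stated.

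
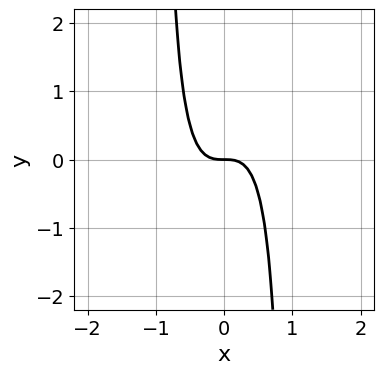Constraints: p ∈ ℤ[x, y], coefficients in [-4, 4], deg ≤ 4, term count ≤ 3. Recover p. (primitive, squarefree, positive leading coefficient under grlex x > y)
First, the degree is 3 — no degree-2 curve has this shape.
Next, observable constraints: one y-axis crossing is at y = 0; one x-axis crossing is at x = 0.
Finally, fitting integer coefficients to these (and the overall shape) gives p.

3*x^3 - x^2*y + y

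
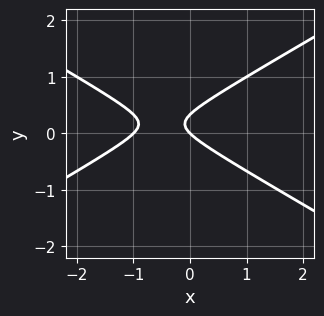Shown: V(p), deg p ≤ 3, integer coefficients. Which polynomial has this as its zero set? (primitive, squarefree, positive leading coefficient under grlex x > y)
x^2 - 3*y^2 + x + y

First, the degree is 2 — no degree-1 curve has this shape.
Next, reading off the gridlines: it crosses the y-axis at the gridline y = 0; the x-axis gridline crossings are at x ∈ {-1, 0}.
Finally, the integer polynomial consistent with all of this is the stated p.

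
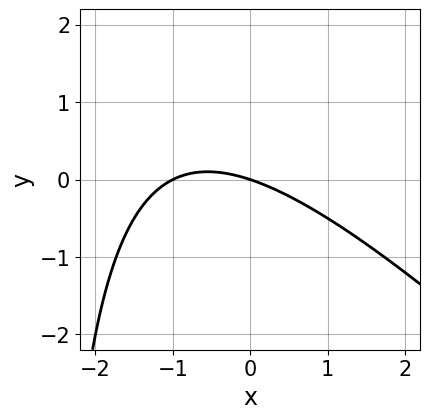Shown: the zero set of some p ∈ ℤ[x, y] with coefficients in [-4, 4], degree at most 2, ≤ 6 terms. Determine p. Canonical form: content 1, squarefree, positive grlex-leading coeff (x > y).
x^2 + x*y + x + 3*y

First, deg p = 2.
Then, observable constraints: it crosses the y-axis at the gridline y = 0; among the integer gridlines, it crosses the x-axis at x ∈ {-1, 0}.
Finally, these observations pin down the coefficients.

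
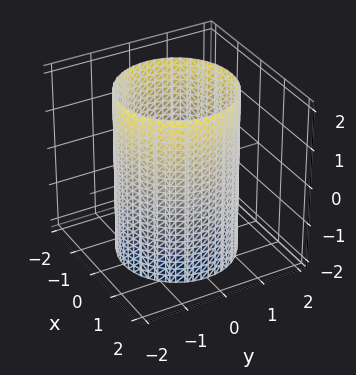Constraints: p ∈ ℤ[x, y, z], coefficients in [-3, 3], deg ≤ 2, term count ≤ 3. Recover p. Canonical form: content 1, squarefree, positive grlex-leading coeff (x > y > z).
Degree: constant cross-section along one axis; a quadric, so deg p = 2.
Symmetry: every cross-section ⟂ z is a circle, so x, y appear only via x² + y²; mirror symmetry z ↦ −z ⇒ only even powers of z.
Observable constraints: the surface avoids every integer z-axis point in the box; a circular section at z = -2 has radius between 1 and 2.
The integer polynomial consistent with all of this is the stated p.

x^2 + y^2 - 2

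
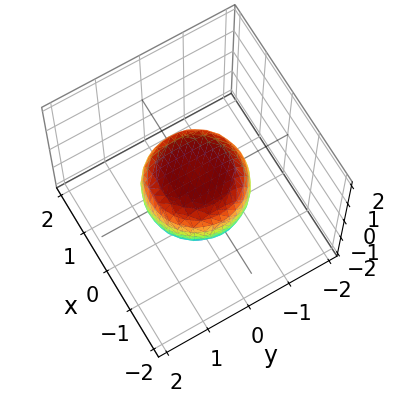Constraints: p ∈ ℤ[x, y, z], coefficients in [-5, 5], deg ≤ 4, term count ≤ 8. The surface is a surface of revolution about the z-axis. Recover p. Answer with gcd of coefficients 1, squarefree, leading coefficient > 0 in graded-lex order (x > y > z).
1. Degree: the shape is more complex than any degree-3 surface, so deg p = 4.
2. Symmetry: the z-axis is an axis of rotation, so x and y enter only as x² + y².
3. Against the integer gridlines: a circular section at z = 0 has radius between 1 and 2.
4. Assembling these constraints gives the stated polynomial.

2*x^4 + 4*x^2*y^2 + 2*y^4 - x^2 - y^2 + 3*z^2 - 2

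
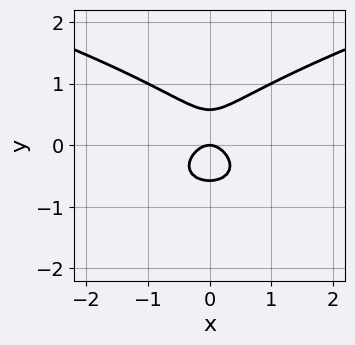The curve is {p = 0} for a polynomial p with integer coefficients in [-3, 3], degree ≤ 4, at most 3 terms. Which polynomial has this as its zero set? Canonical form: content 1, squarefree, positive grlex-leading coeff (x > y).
3*y^3 - 2*x^2 - y

1. The degree is 3 — no degree-2 curve has this shape.
2. Symmetries: the x ↦ −x reflection is a symmetry, so x appears only in even powers.
3. Against the integer gridlines: it crosses the x-axis at the gridline x = 0; it meets the y-axis at y = 0 (among the integer gridlines).
4. Solving for integer coefficients yields p as stated.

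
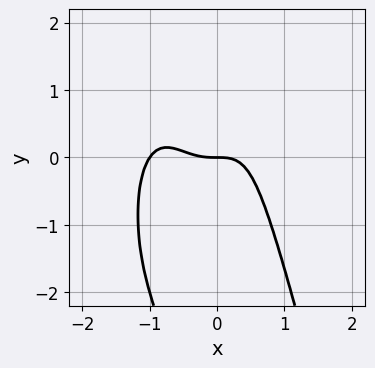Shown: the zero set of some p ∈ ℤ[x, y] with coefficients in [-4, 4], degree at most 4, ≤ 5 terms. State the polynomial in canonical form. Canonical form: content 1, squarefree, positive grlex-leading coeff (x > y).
(a) deg p = 4. No degree-3 curve has this shape.
(b) Reading off the gridlines: it meets the y-axis at y = 0 (among the integer gridlines); among the integer gridlines, it crosses the x-axis at x ∈ {-1, 0}.
(c) Solving for integer coefficients yields p as stated.

3*x^4 + 3*x^3 - x*y^2 + 2*y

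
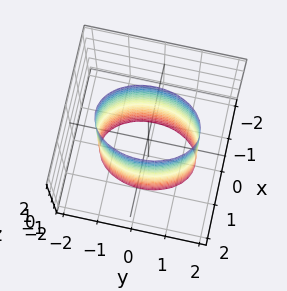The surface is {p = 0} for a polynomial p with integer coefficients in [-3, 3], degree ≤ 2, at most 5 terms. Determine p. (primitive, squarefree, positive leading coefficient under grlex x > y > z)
2*x^2 + y^2 - 2

The degree is 2 — constant cross-section along one axis; a quadric.
Symmetries: mirror symmetry x ↦ −x ⇒ only even powers of x; it's symmetric under y → −y, forcing even powers of y; it's symmetric under z → −z, forcing even powers of z.
Against the integer gridlines: the x-axis gridline crossings are at x ∈ {-1, 1}; no z-intercept at any integer in the box.
Together with the visible shape, these determine p as stated.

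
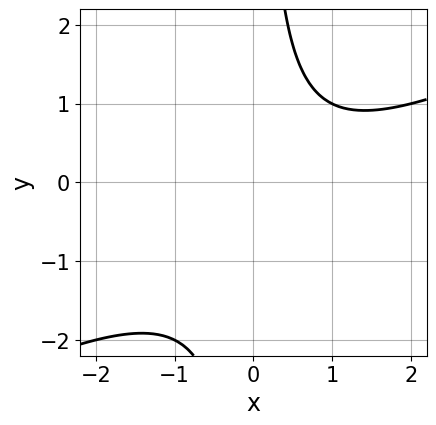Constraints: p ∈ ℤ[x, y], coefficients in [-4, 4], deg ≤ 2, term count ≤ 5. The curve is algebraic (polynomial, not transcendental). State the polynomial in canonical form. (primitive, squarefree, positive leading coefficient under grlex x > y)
(a) Degree: the shape is more complex than any degree-1 curve, so deg p = 2.
(b) Observable constraints: the curve avoids every integer x-axis point in the box; no y-intercept at any integer in the box.
(c) Together with the visible shape, these determine p as stated.

x^2 - 2*x*y - x + 2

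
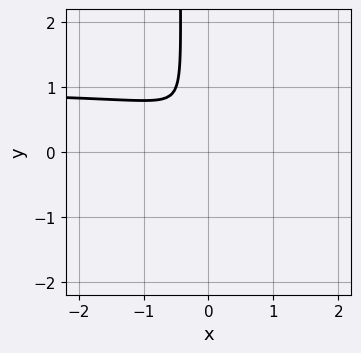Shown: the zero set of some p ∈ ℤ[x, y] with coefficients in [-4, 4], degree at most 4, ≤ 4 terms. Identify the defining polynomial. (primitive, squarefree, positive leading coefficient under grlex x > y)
1. Degree: a generic line meets the curve in up to 3 points, so deg p = 3.
2. Solving for integer coefficients yields p as stated.

3*x^2*y - 2*x*y^2 - 3*x^2 - y^2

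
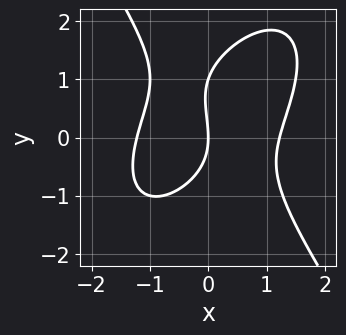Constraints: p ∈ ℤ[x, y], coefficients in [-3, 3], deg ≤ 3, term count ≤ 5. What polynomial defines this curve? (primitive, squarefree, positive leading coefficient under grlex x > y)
2*x^3 - x^2*y + y^3 - y^2 - 3*x

1. Degree: no degree-2 curve has this shape, so deg p = 3.
2. Against the integer gridlines: among the integer gridlines, it crosses the y-axis at y ∈ {0, 1}; it meets the x-axis at x = 0 (among the integer gridlines).
3. Together with the visible shape, these determine p as stated.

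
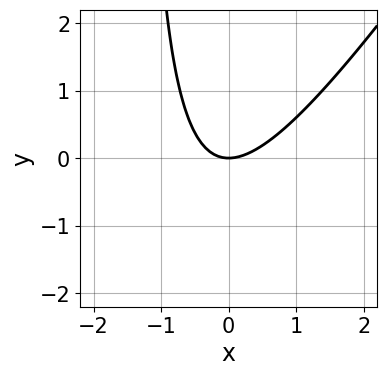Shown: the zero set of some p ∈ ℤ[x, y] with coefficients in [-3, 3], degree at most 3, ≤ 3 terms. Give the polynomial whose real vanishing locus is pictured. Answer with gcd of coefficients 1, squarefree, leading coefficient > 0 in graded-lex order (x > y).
3*x^2 - 2*x*y - 3*y

First, degree: no degree-1 curve has this shape, so deg p = 2.
Then, from the visible intercepts: it crosses the y-axis at the gridline y = 0; it meets the x-axis at x = 0 (among the integer gridlines).
Finally, solving for integer coefficients yields p as stated.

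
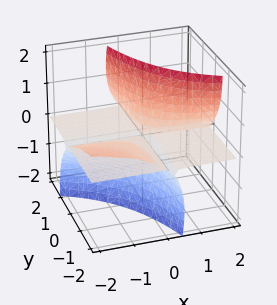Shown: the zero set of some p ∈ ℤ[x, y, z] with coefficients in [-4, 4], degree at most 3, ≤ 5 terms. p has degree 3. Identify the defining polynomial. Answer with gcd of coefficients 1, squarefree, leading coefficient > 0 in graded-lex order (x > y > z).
(a) The picture has 3 separate pieces.
(b) The degree is 3 — the shape is more complex than any degree-2 surface.
(c) Checking where it meets the axes: it crosses the z-axis at the gridline z = 0; the visible y-axis segment lies entirely on the surface; the visible x-axis segment lies entirely on the surface.
(d) Together with the visible shape, these determine p as stated.

2*x*y*z + 3*x*z^2 + 2*y*z^2 - z^3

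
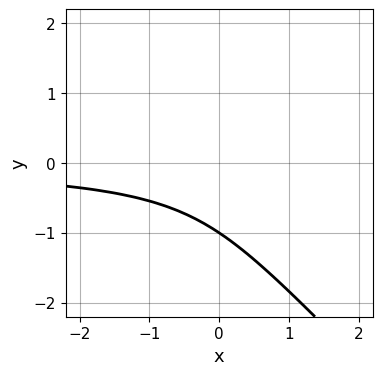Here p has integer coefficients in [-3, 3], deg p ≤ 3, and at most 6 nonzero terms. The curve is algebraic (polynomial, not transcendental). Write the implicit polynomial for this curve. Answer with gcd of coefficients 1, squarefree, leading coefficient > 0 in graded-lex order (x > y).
The degree is 3 — no degree-2 curve has this shape.
Reading off the gridlines: it meets the y-axis at y = -1 (among the integer gridlines); no x-intercept at any integer in the box.
Putting this together gives p.

x*y^2 + y^3 - x*y + 1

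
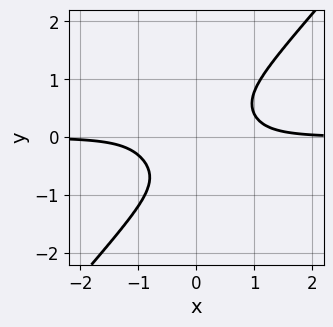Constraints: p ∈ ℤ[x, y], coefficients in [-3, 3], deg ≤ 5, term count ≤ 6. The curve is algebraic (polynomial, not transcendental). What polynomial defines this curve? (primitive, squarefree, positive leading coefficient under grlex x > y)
(a) Degree: the shape is more complex than any degree-3 curve, so deg p = 4.
(b) From the axis intercepts and sections: no x-intercept at any integer in the box; no y-intercept at any integer in the box.
(c) Putting this together gives p.

3*x^3*y - 2*y^4 - x*y^2 - 1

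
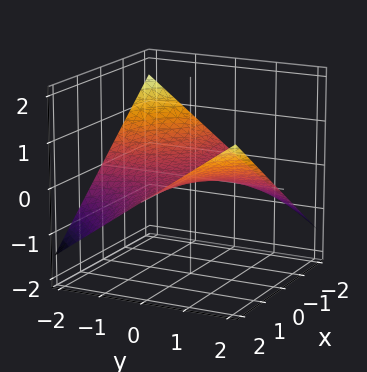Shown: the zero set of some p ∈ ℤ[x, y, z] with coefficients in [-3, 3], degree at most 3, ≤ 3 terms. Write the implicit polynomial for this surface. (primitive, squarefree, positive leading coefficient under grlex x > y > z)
First, the degree is 2 — a saddle surface; a quadric.
Next, reading off the gridlines: it crosses the z-axis at the gridline z = 0; every point of the y-axis in the box is on the surface.
Finally, assembling these constraints gives the stated polynomial.

x*y - 3*z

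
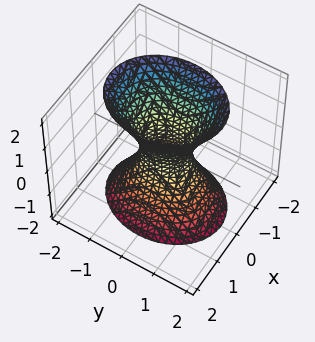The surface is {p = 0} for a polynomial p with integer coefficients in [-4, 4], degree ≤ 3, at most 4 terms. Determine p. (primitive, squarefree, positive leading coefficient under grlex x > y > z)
(a) Degree: one connected sheet with a waist; a quadric, so deg p = 2.
(b) Symmetries: the x ↦ −x reflection is a symmetry, so x appears only in even powers; the z ↦ −z reflection is a symmetry, so z appears only in even powers; mirror symmetry y ↦ −y ⇒ only even powers of y.
(c) From the axis intercepts and sections: it misses every integer gridline on the z-axis.
(d) Putting this together gives p.

3*x^2 + 2*y^2 - z^2 - 1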